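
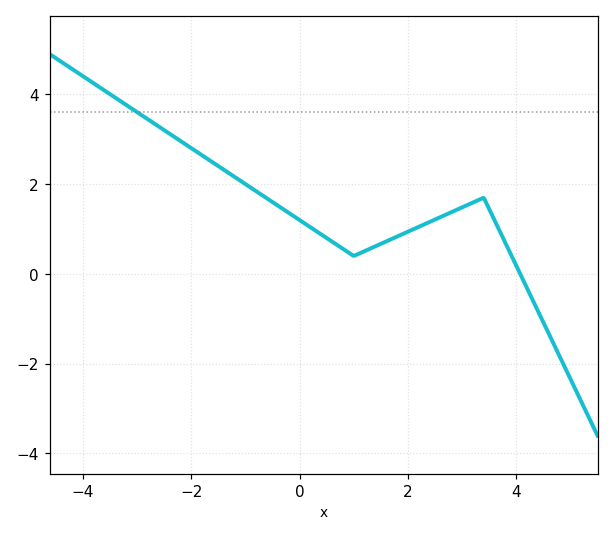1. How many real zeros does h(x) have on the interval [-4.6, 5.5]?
1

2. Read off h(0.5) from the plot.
0.801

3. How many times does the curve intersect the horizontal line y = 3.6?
1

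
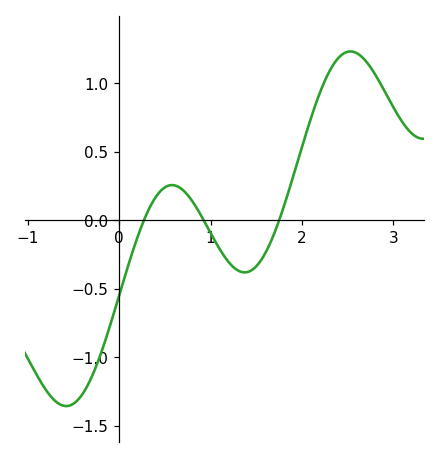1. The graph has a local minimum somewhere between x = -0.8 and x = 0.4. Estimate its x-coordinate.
-0.6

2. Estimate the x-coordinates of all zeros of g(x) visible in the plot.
0.3, 0.9, 1.8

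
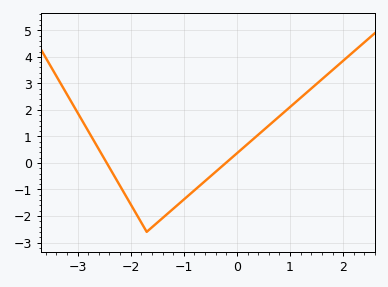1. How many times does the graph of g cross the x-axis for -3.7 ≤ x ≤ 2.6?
2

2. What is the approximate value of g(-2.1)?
-1.22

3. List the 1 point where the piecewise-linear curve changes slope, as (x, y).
(-1.7, -2.6)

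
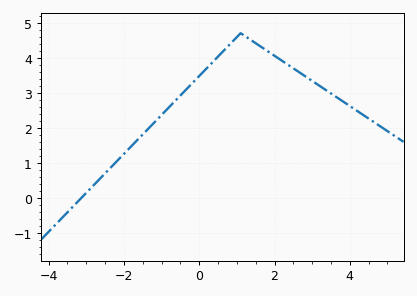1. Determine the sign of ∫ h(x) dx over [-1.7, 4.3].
positive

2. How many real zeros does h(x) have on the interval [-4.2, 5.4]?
1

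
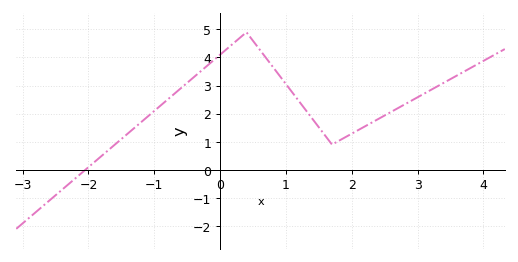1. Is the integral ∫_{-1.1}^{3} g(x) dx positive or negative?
positive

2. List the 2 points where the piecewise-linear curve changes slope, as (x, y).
(0.4, 4.9); (1.7, 0.9)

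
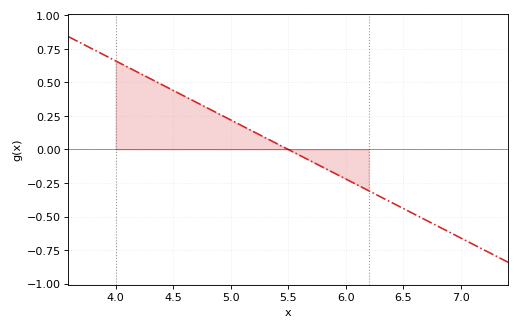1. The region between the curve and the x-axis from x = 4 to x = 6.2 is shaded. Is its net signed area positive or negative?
positive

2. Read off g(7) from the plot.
-0.66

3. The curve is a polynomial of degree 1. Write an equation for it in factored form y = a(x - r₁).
y = -0.44(x - 5.5)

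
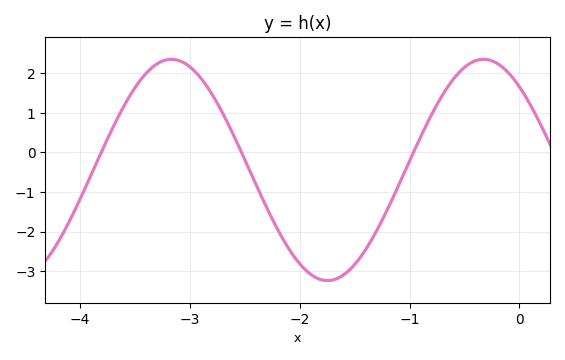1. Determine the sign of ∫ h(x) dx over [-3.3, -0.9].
negative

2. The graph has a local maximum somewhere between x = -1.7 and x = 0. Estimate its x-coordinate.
-0.326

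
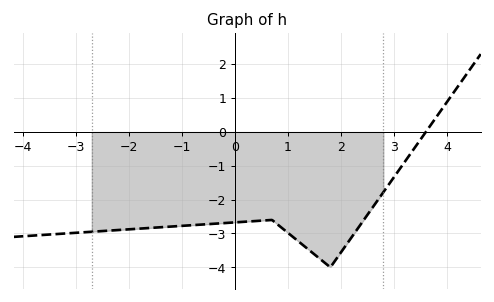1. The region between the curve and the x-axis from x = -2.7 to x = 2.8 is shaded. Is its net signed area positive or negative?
negative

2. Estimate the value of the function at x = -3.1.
-2.99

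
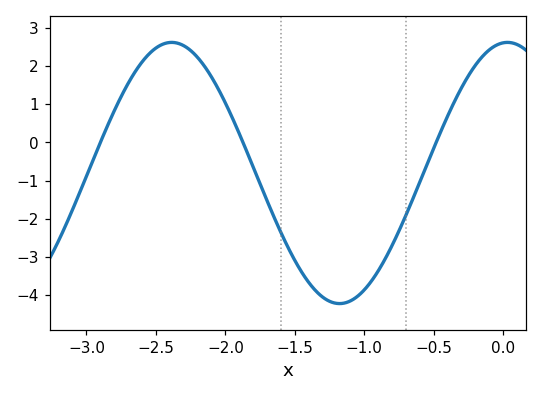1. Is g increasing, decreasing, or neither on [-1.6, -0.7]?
neither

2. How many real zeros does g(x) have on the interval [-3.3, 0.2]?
3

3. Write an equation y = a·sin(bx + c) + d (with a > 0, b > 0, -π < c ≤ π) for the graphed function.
y = 3.42sin(2.6x + 1.5) - 0.8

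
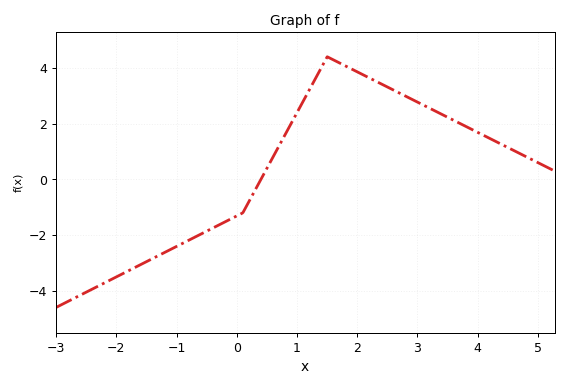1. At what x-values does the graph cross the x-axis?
0.4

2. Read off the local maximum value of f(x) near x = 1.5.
4.4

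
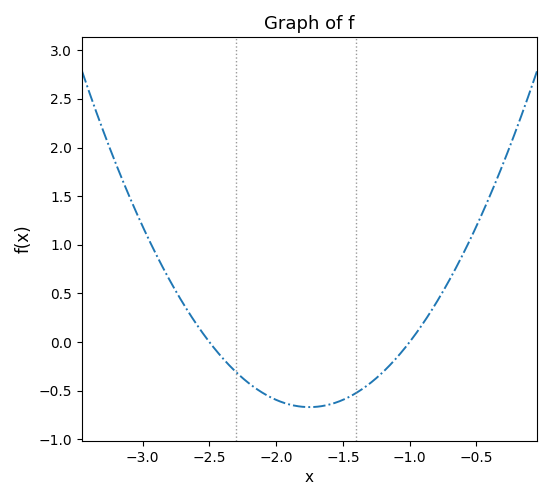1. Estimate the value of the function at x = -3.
1.2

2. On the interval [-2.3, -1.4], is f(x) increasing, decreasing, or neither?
neither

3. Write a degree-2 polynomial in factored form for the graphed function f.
y = 1.19(x + 2.5)(x + 1)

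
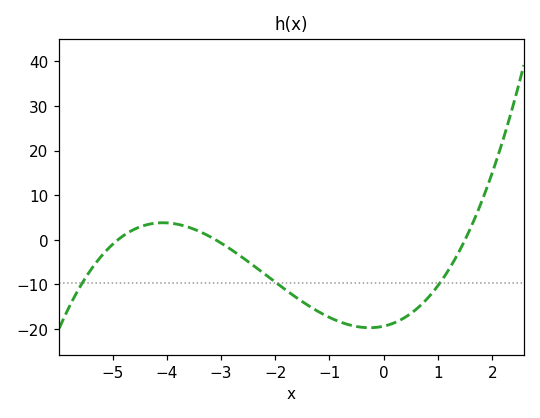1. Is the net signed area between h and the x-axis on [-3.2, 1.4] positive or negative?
negative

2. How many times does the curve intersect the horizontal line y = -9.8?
3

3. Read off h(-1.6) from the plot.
-13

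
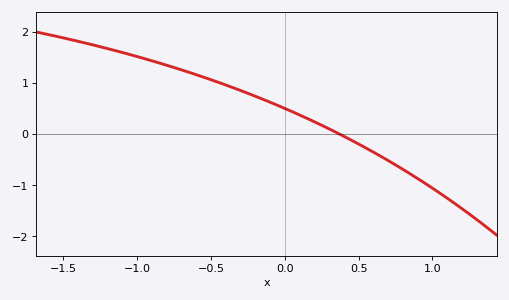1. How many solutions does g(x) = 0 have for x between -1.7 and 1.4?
1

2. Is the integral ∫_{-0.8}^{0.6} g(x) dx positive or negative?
positive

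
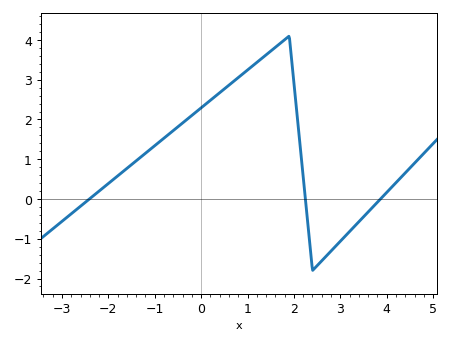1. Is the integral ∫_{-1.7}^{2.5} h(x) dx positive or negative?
positive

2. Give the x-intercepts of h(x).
-2.4, 2.2, 3.8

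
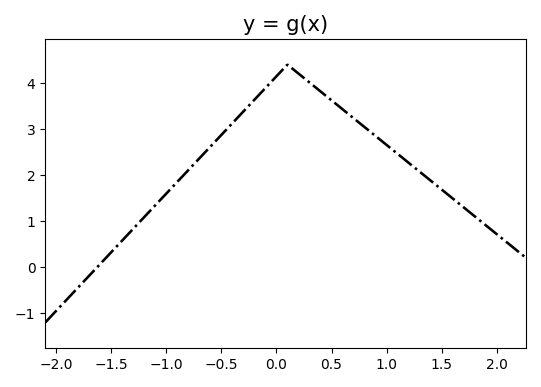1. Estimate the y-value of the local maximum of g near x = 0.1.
4.4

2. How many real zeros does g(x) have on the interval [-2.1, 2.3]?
1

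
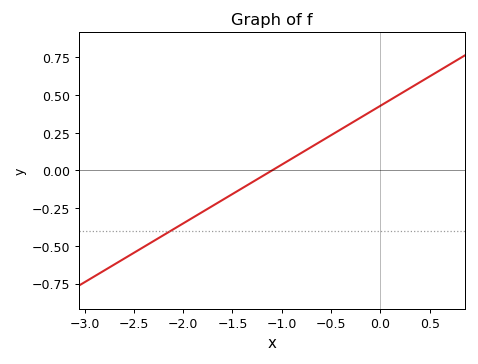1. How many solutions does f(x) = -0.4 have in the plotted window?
1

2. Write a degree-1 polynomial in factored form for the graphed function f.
y = 0.39(x + 1.1)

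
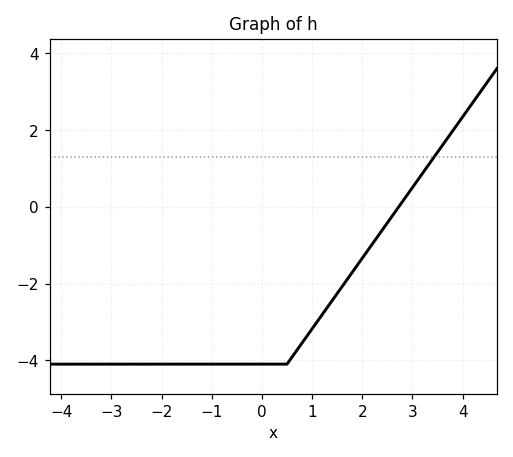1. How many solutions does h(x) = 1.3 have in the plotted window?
1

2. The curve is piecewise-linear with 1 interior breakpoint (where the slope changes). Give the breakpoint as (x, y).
(0.5, -4.1)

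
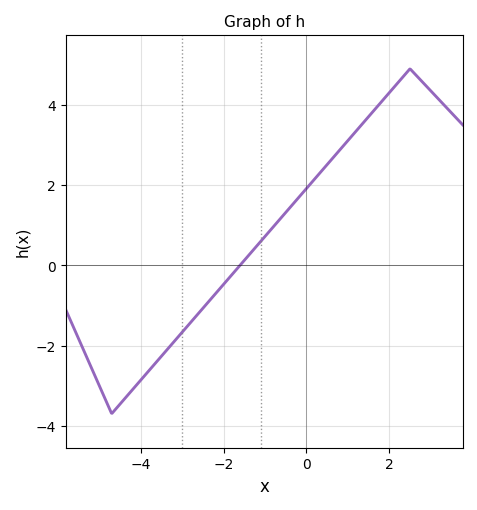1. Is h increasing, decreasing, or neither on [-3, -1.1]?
increasing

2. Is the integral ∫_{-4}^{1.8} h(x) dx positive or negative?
positive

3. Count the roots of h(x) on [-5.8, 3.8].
1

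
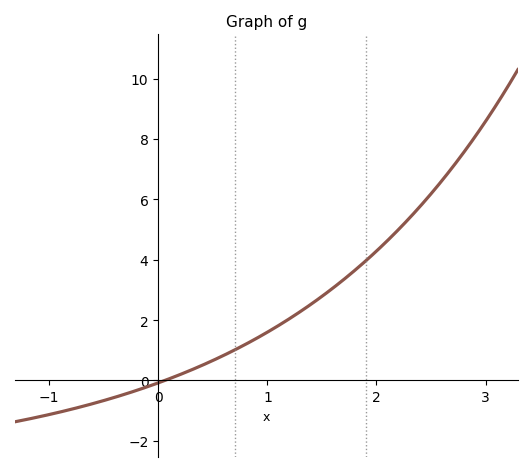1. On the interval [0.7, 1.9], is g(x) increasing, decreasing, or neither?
increasing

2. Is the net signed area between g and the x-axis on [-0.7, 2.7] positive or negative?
positive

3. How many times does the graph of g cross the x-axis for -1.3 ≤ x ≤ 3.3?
1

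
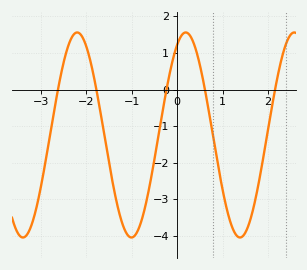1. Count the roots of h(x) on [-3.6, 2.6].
5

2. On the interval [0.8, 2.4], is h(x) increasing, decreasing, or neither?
neither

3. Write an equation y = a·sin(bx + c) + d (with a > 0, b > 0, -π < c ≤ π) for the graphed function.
y = 2.8sin(2.6x + 1.1) - 1.24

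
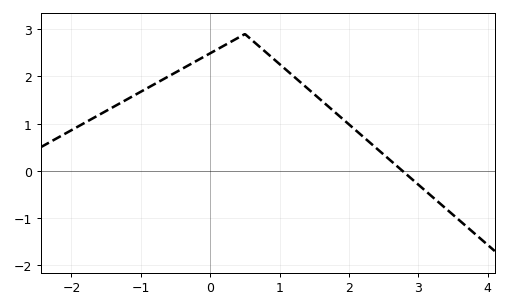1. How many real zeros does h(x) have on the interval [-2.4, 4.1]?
1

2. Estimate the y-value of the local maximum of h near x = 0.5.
2.9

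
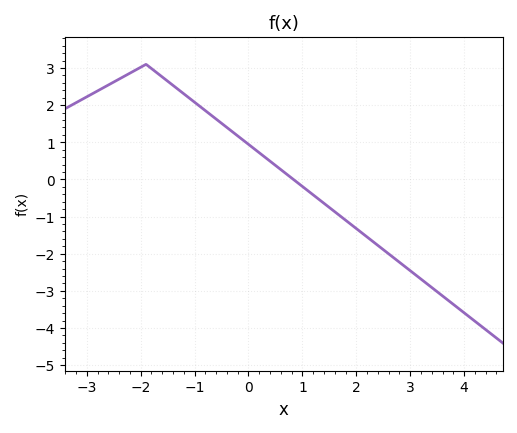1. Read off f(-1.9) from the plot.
3.1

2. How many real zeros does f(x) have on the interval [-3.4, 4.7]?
1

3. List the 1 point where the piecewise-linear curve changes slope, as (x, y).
(-1.9, 3.1)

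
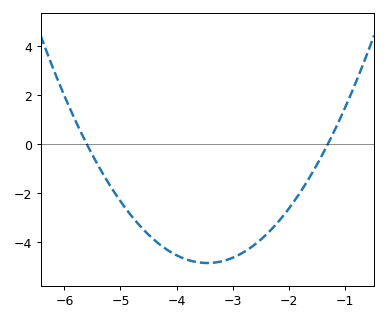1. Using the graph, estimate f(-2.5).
-4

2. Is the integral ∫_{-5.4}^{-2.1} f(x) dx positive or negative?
negative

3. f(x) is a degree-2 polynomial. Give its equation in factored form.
y = 1.05(x + 5.6)(x + 1.3)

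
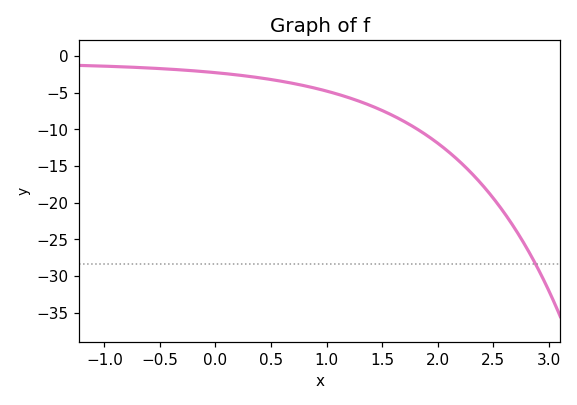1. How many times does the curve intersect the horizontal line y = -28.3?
1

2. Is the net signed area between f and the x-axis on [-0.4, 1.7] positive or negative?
negative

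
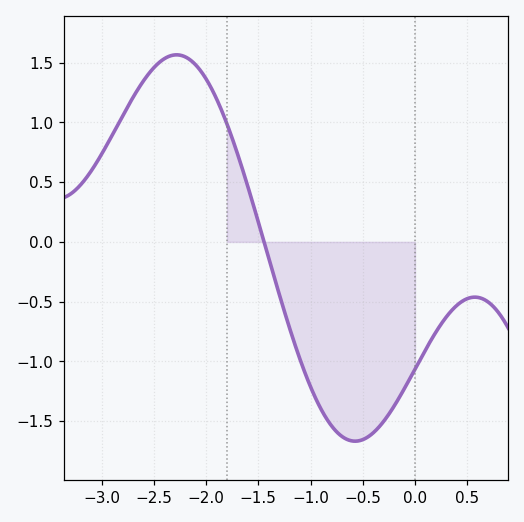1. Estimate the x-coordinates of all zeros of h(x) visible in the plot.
-1.4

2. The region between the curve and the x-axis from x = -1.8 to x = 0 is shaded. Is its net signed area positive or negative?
negative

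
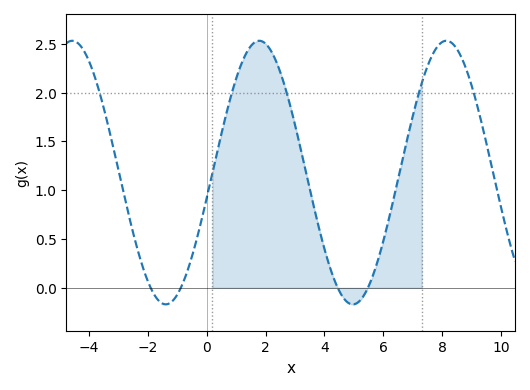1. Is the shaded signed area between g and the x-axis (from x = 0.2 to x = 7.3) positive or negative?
positive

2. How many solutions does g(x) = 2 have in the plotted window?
5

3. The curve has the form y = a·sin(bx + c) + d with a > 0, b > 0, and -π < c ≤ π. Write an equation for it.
y = 1.35sin(0.99x - 0.2) + 1.18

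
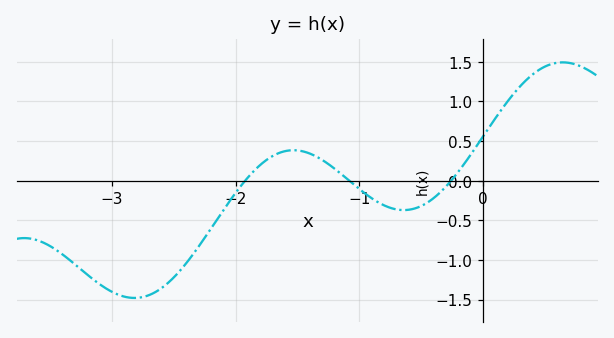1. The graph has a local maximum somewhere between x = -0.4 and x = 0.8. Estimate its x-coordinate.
0.6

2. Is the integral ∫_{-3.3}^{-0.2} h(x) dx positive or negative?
negative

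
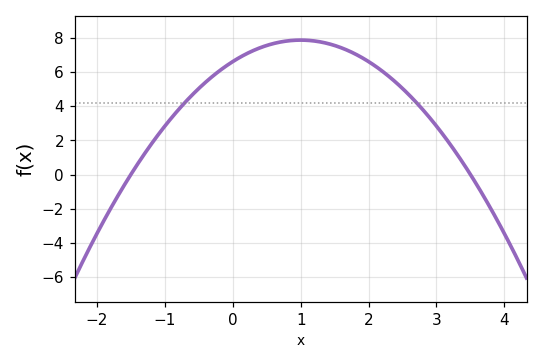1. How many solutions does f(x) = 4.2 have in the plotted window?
2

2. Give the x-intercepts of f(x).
-1.5, 3.5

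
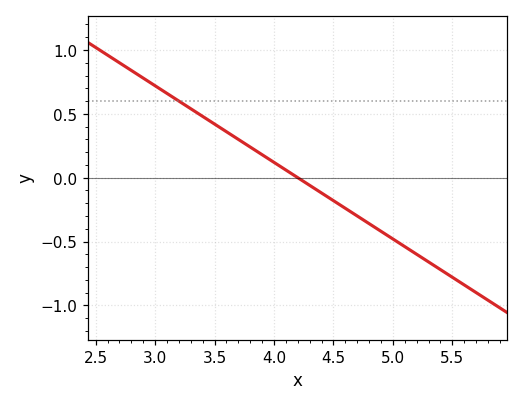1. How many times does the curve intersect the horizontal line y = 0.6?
1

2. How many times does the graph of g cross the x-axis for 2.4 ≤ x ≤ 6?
1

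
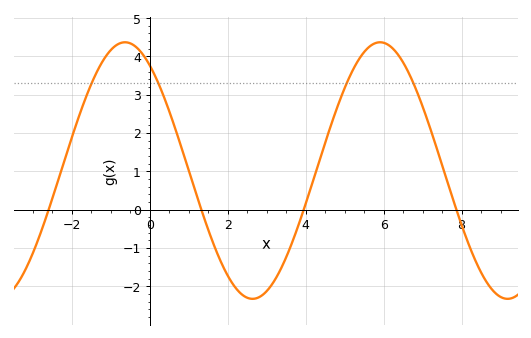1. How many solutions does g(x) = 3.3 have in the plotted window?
4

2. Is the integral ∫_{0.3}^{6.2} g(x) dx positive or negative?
positive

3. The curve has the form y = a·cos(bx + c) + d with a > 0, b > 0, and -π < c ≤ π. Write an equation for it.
y = 3.35cos(0.96x + 0.61) + 1.02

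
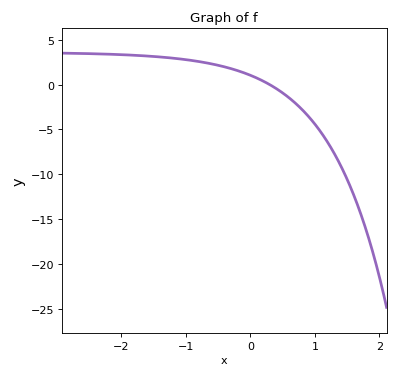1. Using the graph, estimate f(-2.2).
3.5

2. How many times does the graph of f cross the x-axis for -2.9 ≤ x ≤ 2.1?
1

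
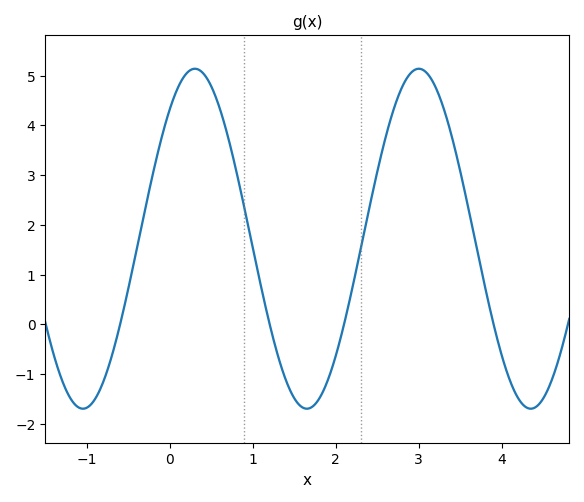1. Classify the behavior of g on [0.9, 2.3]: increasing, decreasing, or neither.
neither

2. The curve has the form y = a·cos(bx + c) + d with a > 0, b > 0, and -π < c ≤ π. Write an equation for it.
y = 3.42cos(2.33x - 0.712) + 1.72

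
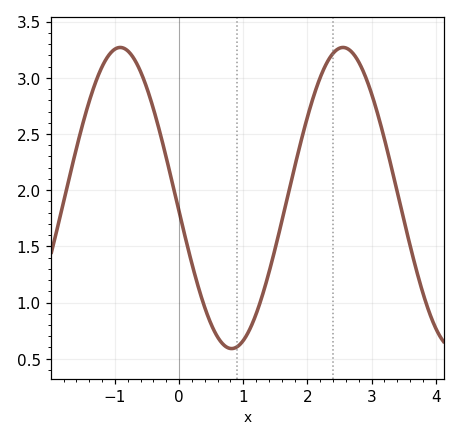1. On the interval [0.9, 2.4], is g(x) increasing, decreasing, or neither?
increasing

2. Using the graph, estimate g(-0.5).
2.91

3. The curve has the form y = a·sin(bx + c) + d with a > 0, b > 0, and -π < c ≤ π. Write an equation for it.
y = 1.34sin(1.81x - 3.05) + 1.93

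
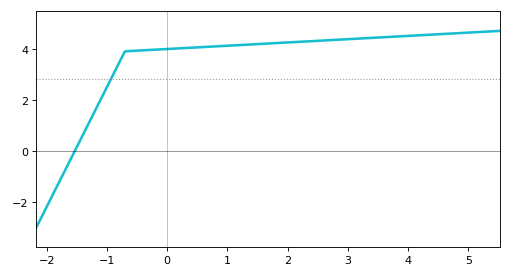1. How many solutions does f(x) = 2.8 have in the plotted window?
1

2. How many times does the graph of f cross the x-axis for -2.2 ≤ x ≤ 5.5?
1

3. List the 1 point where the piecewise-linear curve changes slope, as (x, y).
(-0.7, 3.9)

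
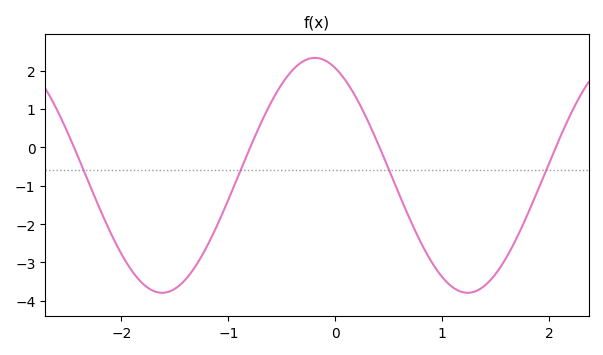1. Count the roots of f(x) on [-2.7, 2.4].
4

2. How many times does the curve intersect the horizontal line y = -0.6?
4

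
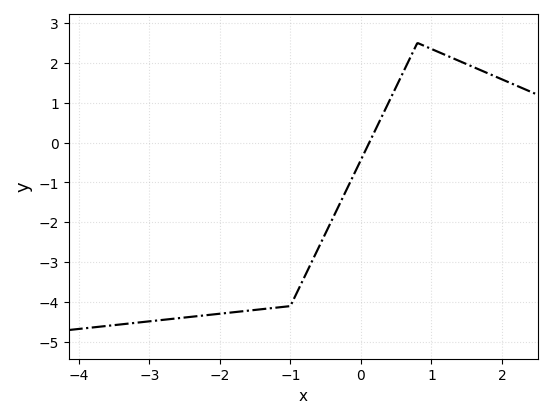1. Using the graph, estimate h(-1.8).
-4.3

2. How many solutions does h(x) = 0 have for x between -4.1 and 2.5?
1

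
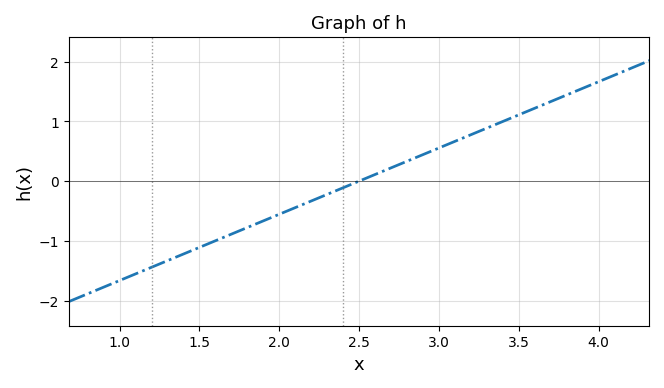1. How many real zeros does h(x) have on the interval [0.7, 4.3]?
1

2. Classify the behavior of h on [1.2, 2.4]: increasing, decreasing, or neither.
increasing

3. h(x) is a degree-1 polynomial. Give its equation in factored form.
y = 1.11(x - 2.5)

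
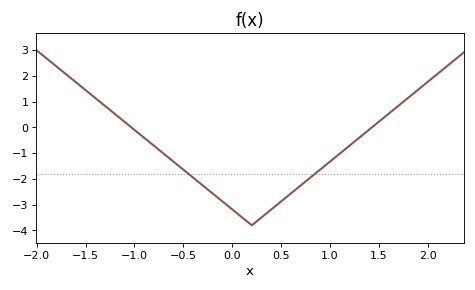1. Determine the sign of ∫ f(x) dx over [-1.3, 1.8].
negative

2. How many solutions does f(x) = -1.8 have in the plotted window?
2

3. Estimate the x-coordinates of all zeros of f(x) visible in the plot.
-1.03, 1.43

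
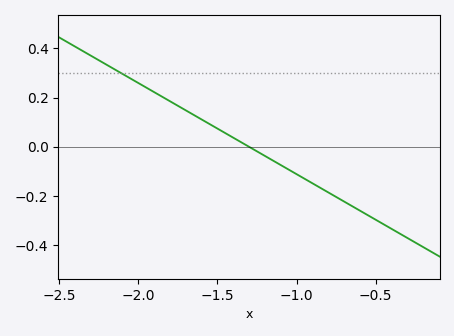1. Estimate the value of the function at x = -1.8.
0.18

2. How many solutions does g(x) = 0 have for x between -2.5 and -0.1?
1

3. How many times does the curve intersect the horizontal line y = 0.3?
1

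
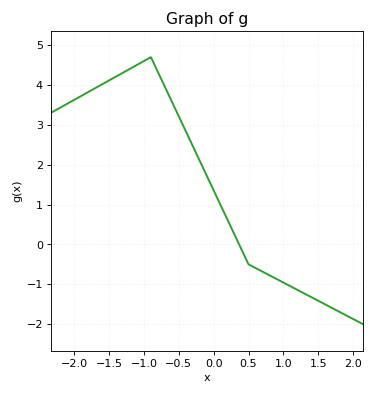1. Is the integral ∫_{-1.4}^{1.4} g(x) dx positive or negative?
positive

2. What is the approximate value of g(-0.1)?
1.73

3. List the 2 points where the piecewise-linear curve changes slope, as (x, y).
(-0.9, 4.7); (0.5, -0.5)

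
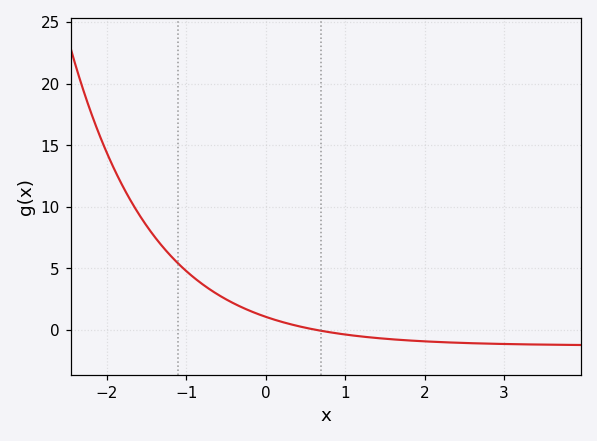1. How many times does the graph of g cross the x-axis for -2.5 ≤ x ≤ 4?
1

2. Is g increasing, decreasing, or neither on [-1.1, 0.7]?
decreasing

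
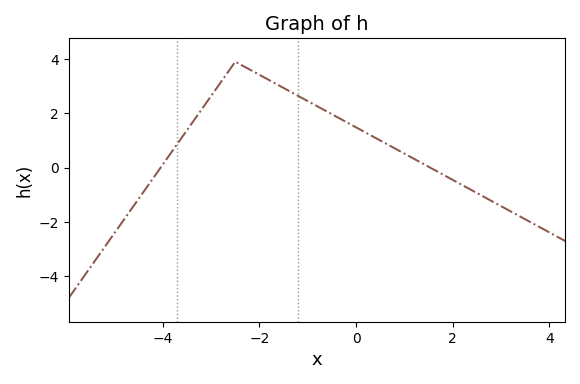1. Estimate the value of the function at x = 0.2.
1.2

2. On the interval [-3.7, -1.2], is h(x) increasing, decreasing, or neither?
neither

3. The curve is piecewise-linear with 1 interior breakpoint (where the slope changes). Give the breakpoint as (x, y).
(-2.5, 3.9)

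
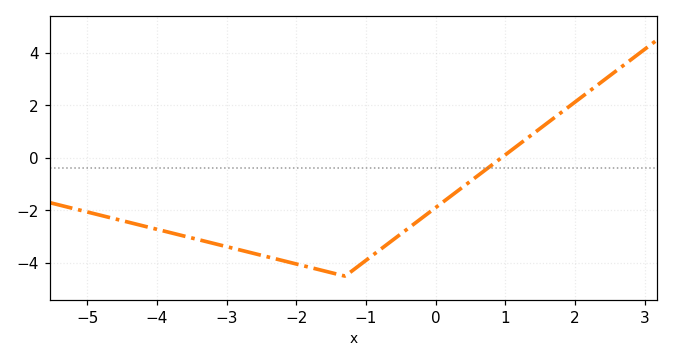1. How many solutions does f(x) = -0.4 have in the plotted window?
1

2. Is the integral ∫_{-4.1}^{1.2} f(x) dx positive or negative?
negative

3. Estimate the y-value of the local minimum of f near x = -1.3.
-4.4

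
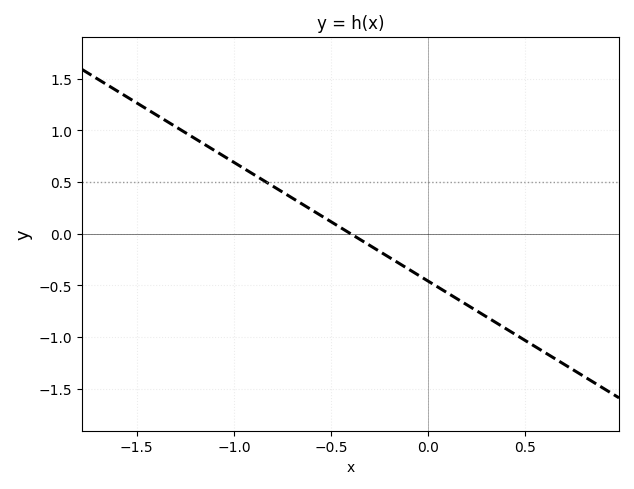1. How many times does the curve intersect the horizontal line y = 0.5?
1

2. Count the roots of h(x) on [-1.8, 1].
1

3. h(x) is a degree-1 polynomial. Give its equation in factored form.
y = -1.15(x + 0.4)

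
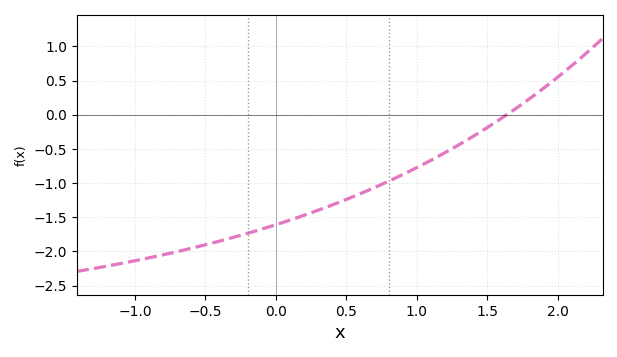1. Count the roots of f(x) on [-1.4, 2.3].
1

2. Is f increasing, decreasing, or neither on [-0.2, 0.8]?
increasing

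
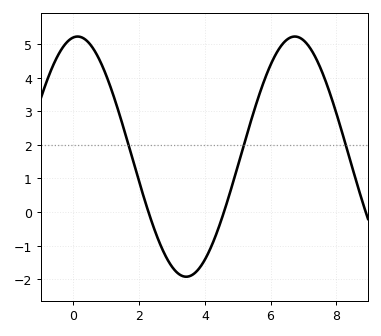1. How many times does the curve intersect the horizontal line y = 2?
3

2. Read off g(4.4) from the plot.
-0.515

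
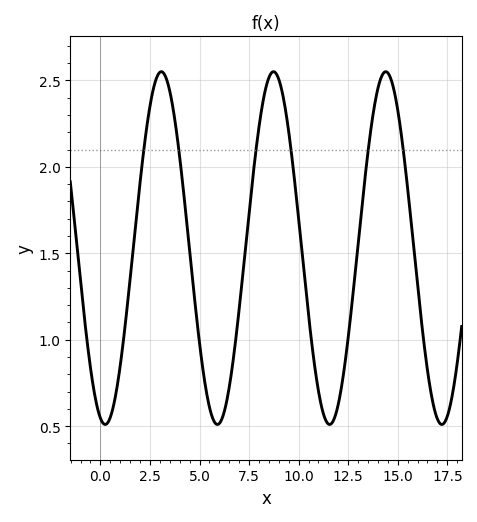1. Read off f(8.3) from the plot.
2.45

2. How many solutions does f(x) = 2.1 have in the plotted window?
6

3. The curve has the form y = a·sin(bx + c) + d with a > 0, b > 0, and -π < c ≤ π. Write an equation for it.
y = 1.02sin(1.1x - 1.8) + 1.53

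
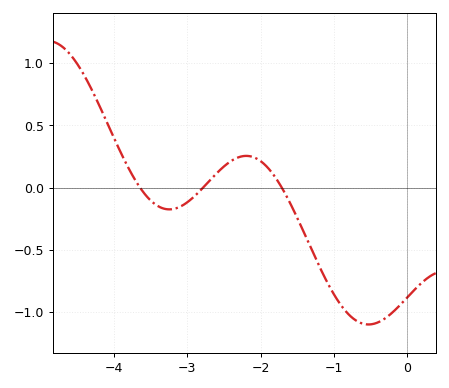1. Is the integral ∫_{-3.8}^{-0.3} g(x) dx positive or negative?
negative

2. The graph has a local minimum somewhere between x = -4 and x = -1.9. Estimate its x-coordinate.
-3.24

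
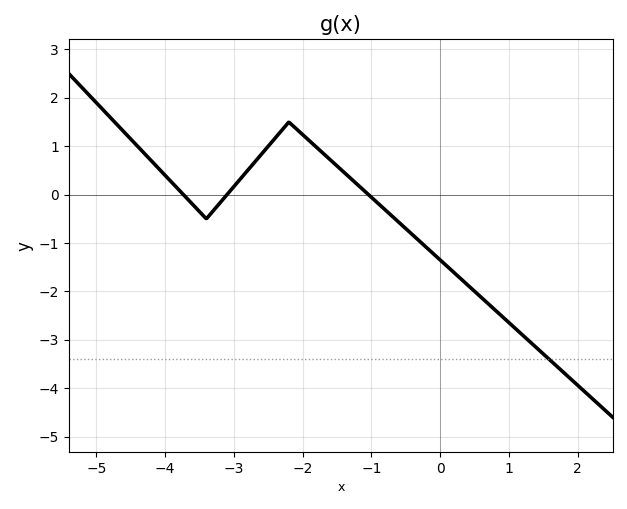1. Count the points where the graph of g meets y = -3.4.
1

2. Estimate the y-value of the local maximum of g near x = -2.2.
1.5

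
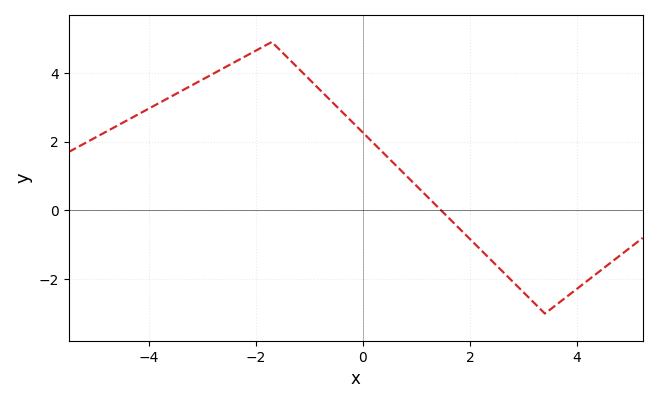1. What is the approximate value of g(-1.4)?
4.4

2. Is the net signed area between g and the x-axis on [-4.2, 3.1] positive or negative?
positive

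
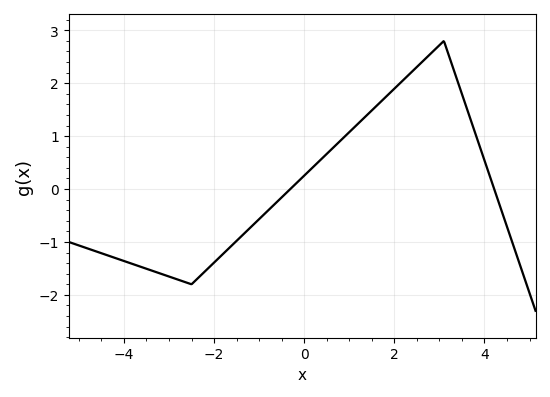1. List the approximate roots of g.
-0.4, 4.2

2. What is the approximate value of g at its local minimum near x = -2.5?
-1.8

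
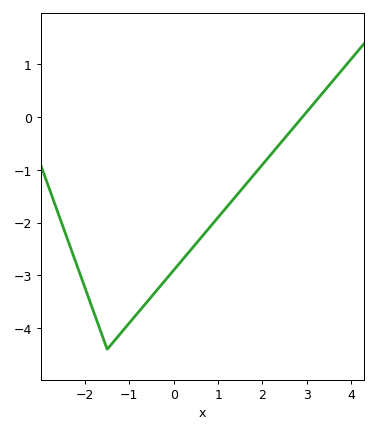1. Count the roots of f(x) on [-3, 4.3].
1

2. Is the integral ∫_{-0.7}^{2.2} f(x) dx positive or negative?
negative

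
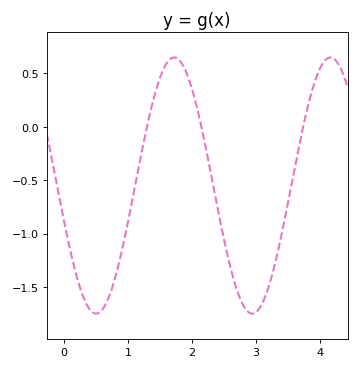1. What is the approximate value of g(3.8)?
0.15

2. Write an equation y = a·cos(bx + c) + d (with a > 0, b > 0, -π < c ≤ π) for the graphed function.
y = 1.2cos(2.6x + 1.8) - 0.55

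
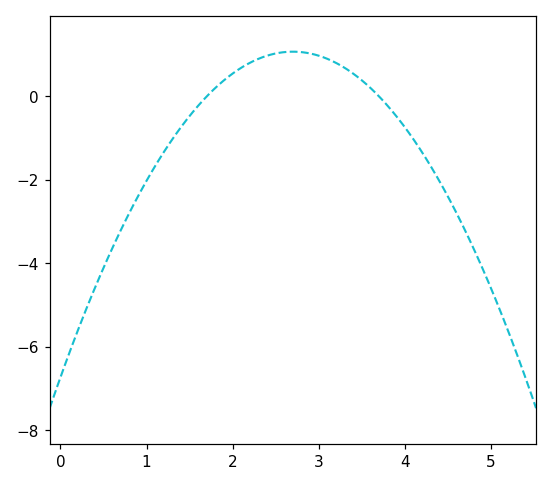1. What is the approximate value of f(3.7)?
0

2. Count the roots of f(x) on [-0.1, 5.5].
2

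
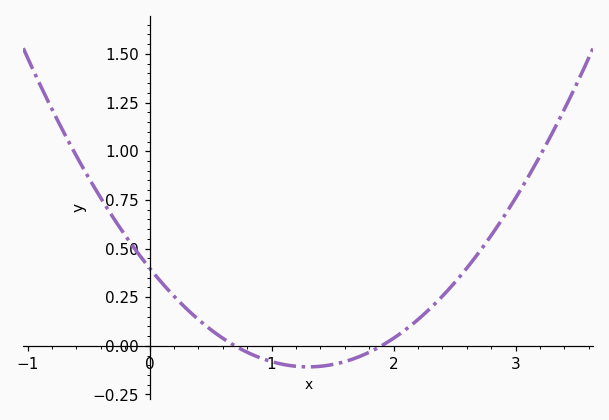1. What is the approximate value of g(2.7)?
0.48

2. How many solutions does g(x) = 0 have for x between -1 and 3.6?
2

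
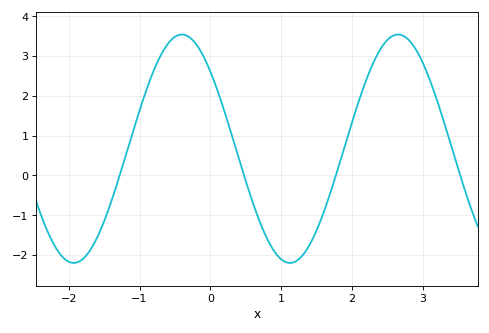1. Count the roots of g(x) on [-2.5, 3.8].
4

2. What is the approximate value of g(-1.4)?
-0.663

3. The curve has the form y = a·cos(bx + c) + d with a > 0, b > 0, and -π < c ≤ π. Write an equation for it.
y = 2.87cos(2.06x + 0.83) + 0.67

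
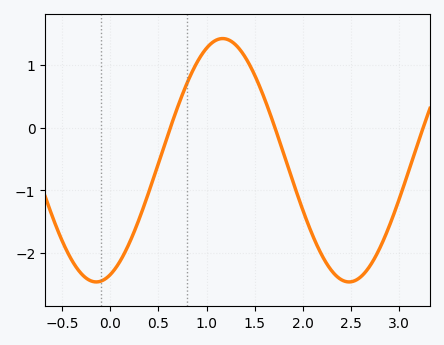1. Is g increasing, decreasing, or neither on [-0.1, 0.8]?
increasing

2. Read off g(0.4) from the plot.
-1.02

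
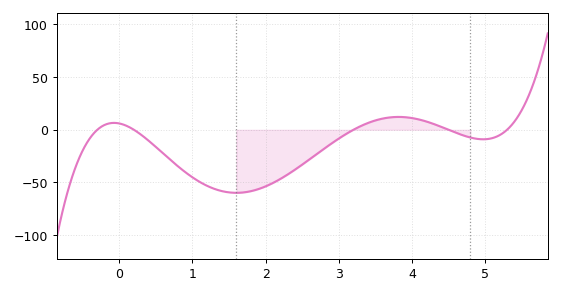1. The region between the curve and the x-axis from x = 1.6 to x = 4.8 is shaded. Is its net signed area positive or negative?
negative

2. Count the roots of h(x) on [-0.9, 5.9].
5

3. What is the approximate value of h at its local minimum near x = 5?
-10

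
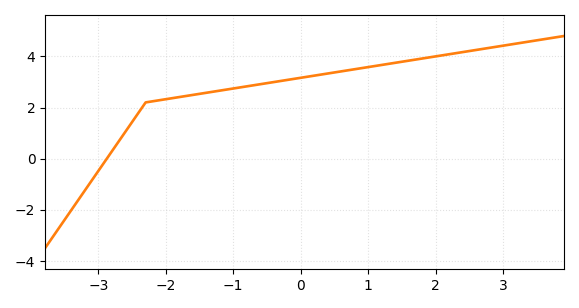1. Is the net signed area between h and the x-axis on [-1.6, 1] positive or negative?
positive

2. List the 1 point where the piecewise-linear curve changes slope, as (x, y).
(-2.3, 2.2)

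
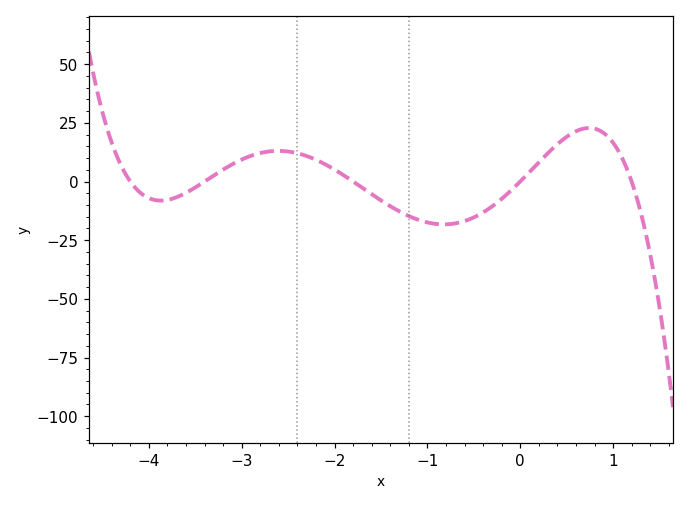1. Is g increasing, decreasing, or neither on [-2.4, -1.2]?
decreasing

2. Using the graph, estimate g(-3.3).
2.59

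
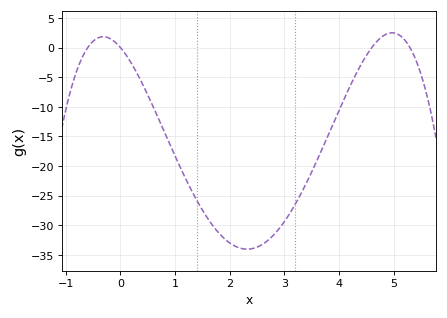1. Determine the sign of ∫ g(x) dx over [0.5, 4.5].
negative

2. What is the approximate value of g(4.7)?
1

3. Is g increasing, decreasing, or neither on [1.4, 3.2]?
neither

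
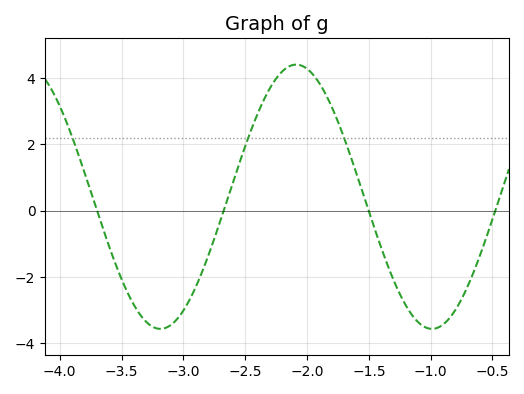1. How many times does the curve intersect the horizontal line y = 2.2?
3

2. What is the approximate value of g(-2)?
4.28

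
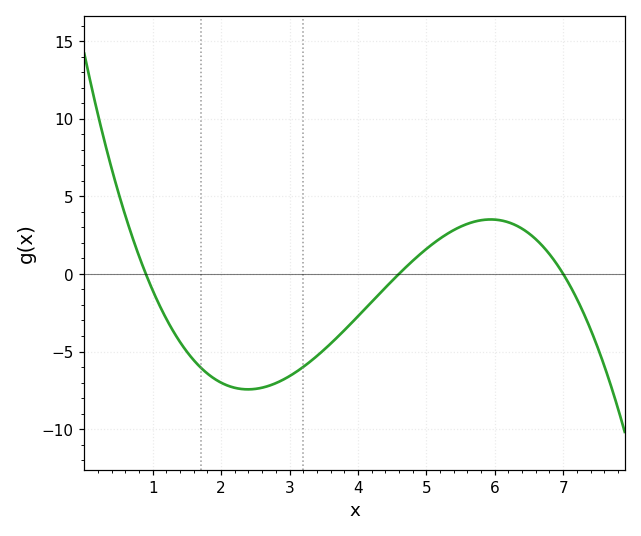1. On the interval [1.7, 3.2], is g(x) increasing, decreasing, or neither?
neither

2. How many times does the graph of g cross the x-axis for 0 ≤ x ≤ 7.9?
3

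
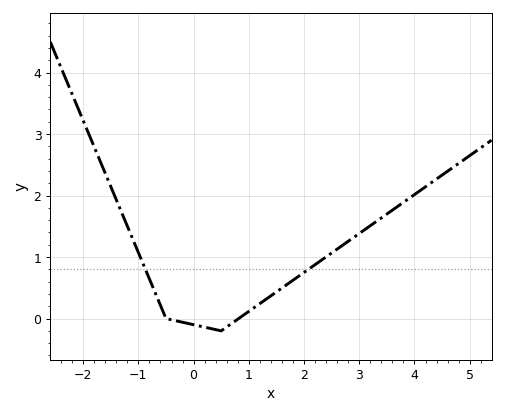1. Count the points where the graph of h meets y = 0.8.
2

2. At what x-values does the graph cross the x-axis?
-0.4, 0.8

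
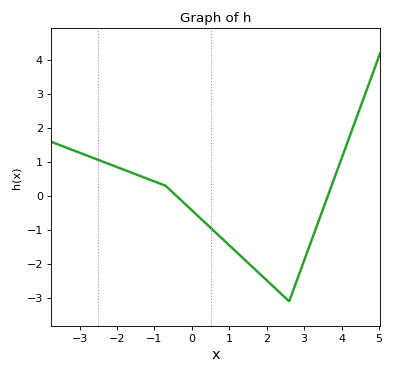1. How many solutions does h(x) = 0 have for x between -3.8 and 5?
2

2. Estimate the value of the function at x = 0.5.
-0.9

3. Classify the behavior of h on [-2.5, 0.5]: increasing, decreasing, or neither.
decreasing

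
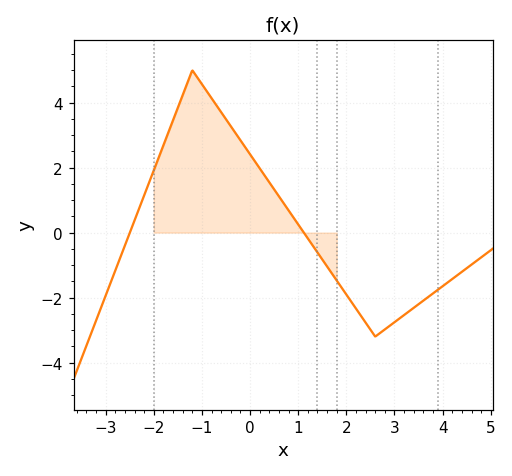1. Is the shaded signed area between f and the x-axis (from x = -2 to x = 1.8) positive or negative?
positive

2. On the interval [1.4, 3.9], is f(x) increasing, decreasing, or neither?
neither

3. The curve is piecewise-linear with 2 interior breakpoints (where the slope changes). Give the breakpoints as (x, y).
(-1.2, 5); (2.6, -3.2)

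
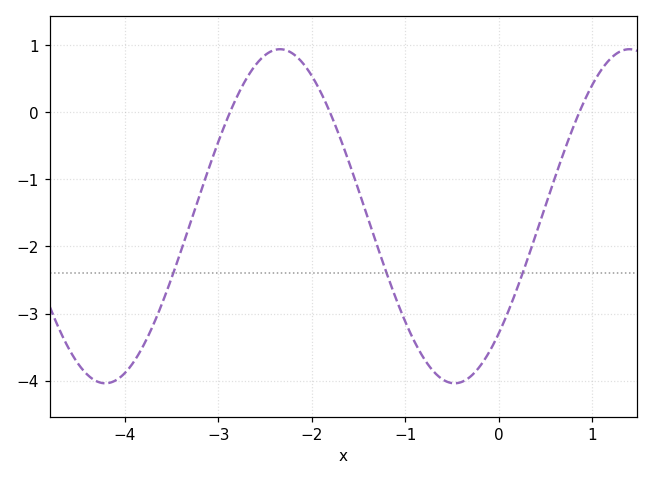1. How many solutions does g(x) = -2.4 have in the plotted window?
3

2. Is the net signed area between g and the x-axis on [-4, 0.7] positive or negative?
negative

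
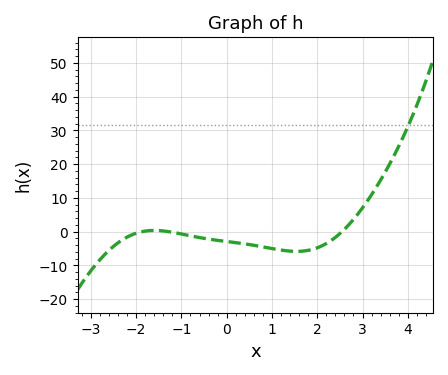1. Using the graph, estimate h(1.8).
-6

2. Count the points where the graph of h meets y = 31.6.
1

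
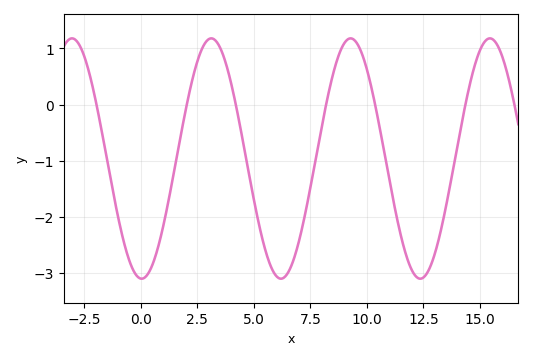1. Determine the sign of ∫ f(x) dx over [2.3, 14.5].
negative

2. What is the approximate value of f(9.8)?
0.9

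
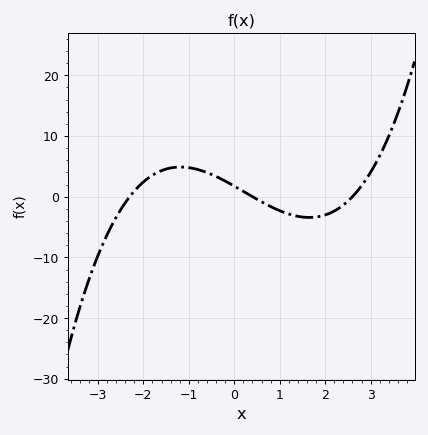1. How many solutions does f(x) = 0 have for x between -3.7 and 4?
3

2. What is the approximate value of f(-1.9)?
3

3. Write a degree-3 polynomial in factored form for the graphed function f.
y = 0.73(x + 2.3)(x - 0.4)(x - 2.6)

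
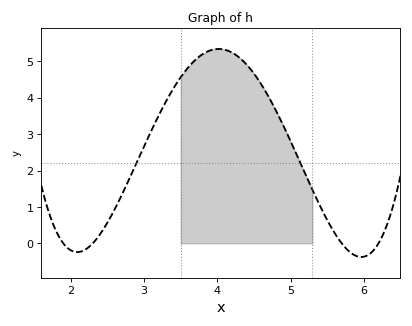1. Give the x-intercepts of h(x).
1.9, 2.3, 5.7, 6.2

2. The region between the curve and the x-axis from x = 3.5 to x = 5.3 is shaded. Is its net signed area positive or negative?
positive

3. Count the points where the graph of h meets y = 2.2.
2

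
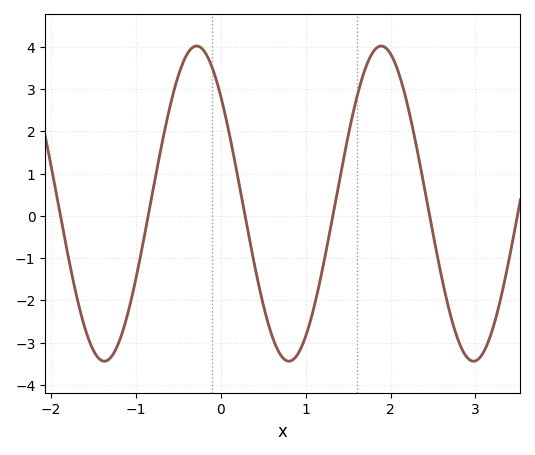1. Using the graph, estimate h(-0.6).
2.57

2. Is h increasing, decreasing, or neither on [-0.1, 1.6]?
neither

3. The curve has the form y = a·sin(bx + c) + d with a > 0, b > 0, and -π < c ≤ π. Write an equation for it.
y = 3.73sin(2.89x + 2.39) + 0.29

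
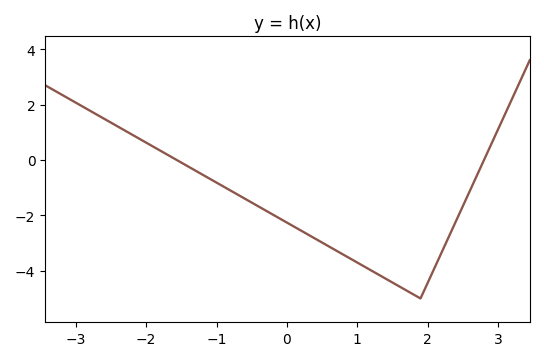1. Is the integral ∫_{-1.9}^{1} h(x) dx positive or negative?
negative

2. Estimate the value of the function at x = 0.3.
-2.69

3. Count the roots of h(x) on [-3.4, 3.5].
2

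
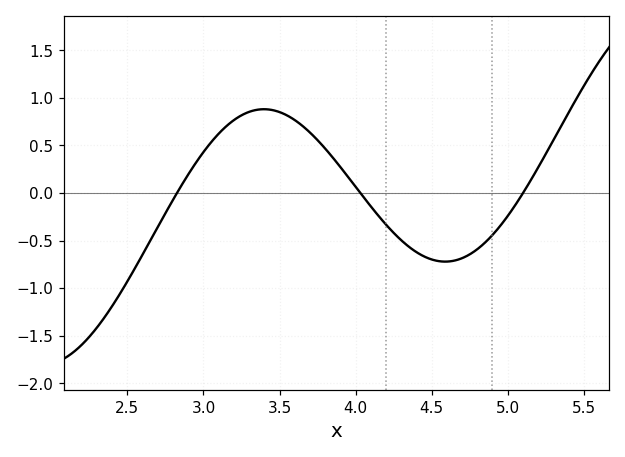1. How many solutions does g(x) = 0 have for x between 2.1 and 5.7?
3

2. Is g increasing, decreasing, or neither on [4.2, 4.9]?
neither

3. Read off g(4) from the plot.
0.066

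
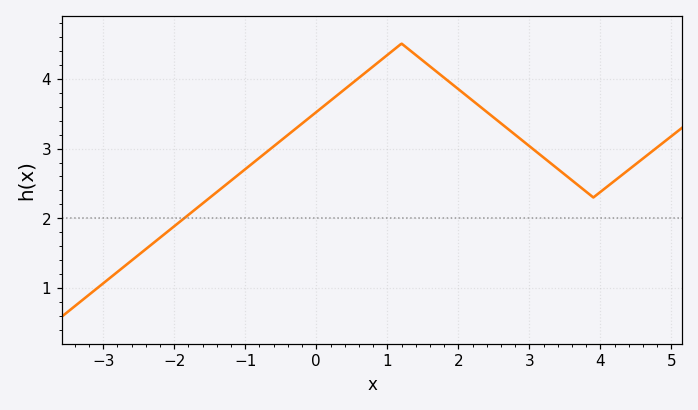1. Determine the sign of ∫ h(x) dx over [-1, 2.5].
positive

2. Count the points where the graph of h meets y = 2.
1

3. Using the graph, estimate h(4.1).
2.46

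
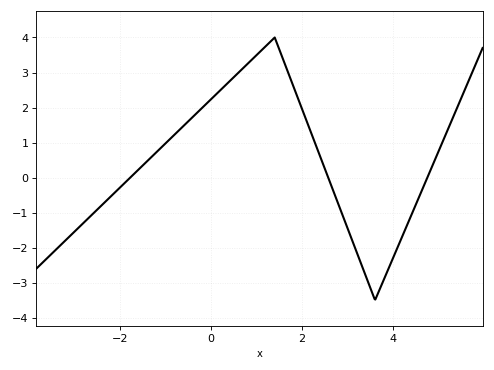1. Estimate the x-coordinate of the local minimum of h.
3.6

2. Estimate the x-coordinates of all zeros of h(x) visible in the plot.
-1.8, 2.6, 4.8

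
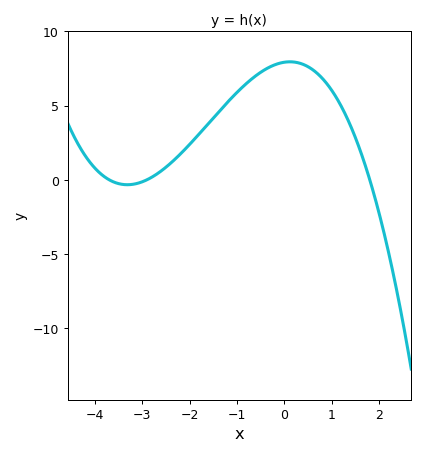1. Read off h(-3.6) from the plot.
0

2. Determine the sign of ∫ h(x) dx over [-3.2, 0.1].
positive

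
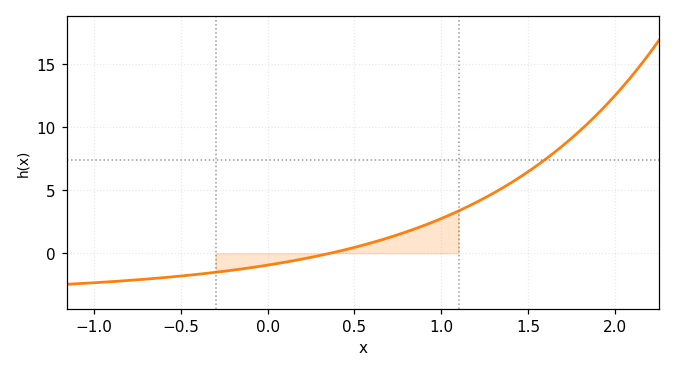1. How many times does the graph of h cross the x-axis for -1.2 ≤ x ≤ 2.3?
1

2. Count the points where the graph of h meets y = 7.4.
1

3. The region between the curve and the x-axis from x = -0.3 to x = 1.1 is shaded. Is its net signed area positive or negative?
positive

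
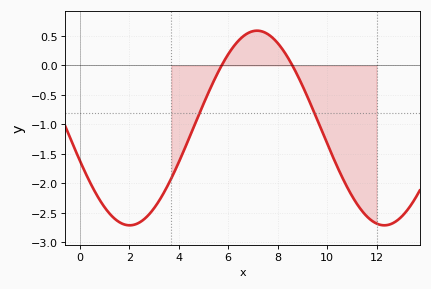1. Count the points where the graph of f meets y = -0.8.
2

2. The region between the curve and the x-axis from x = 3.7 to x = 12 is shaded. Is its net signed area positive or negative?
negative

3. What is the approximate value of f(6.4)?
0.4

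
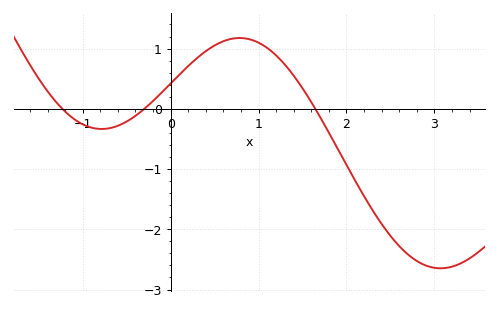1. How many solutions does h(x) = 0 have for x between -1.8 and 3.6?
3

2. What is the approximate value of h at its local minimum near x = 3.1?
-2.65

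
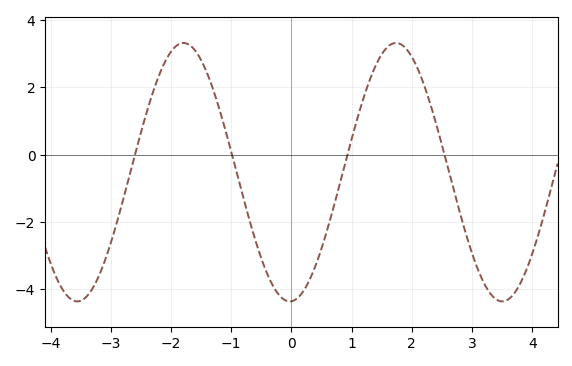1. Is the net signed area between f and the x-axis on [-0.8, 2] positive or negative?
negative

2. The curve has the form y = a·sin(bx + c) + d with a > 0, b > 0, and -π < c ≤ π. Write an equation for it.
y = 3.84sin(1.78x - 1.52) - 0.52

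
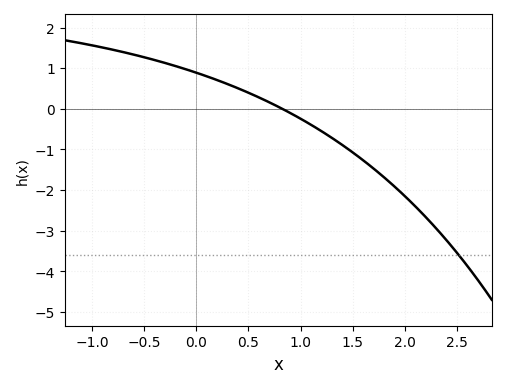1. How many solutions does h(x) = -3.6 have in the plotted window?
1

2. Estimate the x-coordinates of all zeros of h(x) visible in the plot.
0.826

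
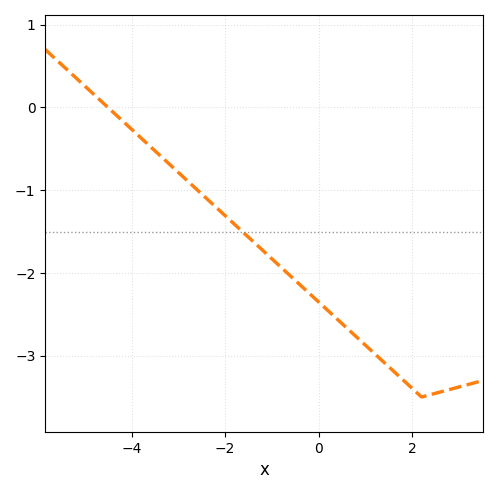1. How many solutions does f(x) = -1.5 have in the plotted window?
1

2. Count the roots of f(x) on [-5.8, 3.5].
1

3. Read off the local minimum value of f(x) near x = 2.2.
-3.5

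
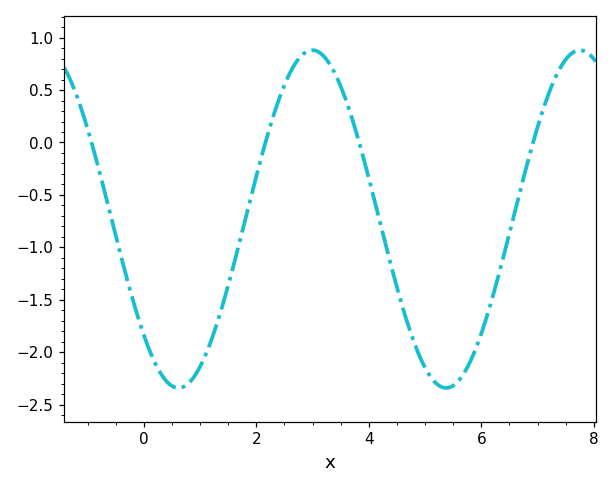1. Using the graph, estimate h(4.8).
-1.9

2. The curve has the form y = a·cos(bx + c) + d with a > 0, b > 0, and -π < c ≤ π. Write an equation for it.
y = 1.61cos(1.3x + 2.3) - 0.73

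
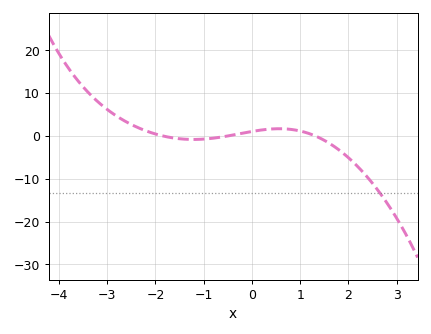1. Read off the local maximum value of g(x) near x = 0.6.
1.66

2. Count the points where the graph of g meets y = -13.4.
1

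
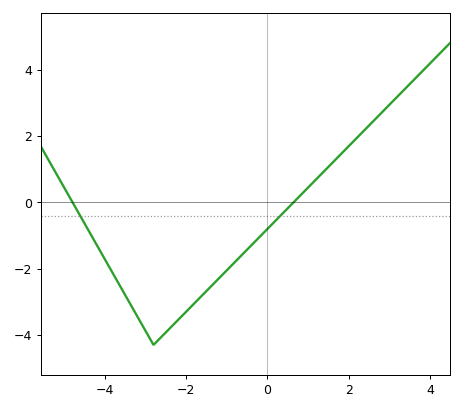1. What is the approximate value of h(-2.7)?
-4.18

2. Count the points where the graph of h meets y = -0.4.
2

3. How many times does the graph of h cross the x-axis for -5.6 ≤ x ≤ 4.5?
2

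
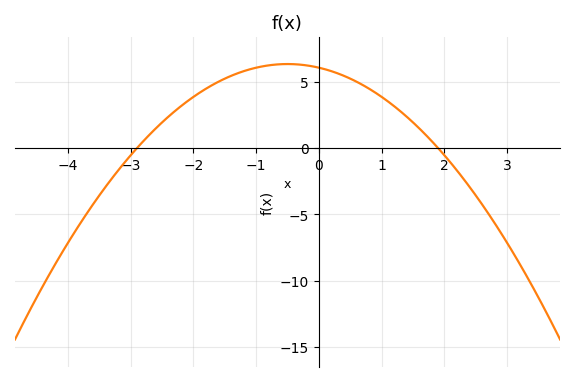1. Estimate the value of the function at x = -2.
3.86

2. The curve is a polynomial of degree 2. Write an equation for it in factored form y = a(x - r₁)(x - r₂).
y = -1.1(x + 2.9)(x - 1.9)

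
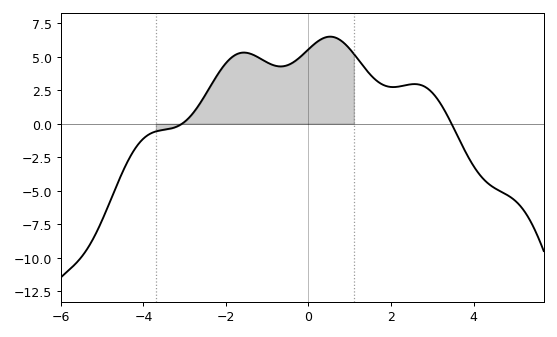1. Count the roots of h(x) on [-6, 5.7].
2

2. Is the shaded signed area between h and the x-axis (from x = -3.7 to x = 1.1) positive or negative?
positive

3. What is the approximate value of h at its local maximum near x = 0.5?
6.49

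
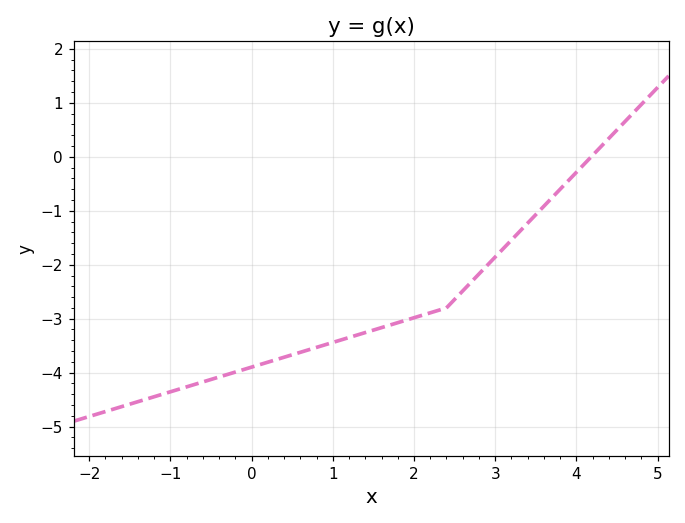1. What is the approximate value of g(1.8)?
-3.1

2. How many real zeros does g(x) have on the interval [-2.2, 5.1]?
1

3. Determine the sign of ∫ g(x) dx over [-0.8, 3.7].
negative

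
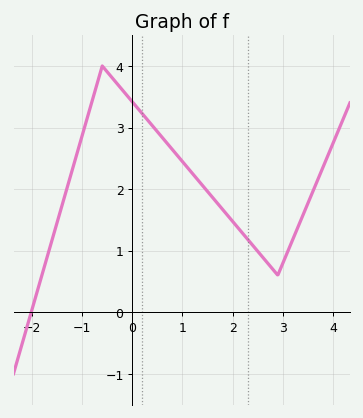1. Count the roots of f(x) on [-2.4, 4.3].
1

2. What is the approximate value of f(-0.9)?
3.15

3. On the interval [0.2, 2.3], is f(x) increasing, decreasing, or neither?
decreasing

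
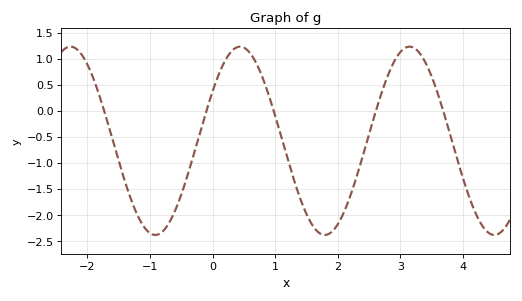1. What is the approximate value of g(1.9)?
-2.33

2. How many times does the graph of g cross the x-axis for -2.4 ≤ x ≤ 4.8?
5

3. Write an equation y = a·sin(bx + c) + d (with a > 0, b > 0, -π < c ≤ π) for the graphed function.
y = 1.81sin(2.32x + 0.552) - 0.58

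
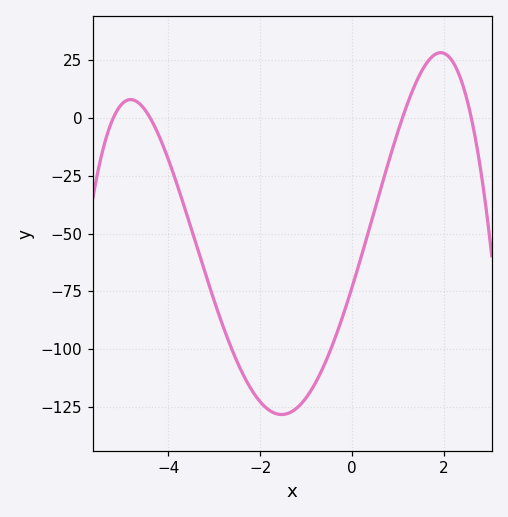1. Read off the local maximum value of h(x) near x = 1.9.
28.1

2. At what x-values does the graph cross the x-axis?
-5.2, -4.4, 1.1, 2.6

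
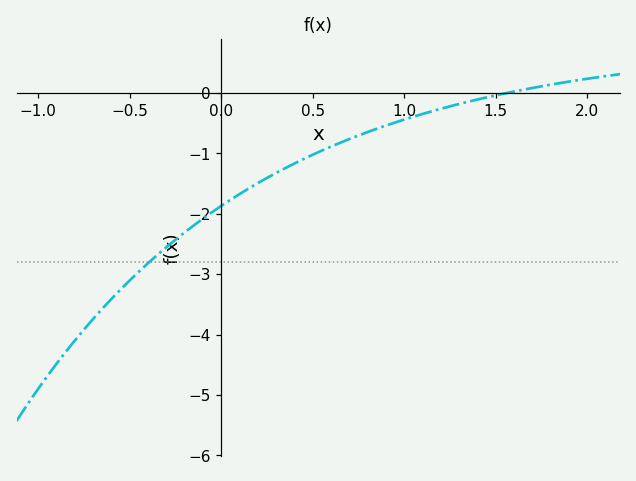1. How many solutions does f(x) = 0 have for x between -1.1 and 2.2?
1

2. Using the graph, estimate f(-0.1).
-2.1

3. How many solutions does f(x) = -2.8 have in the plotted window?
1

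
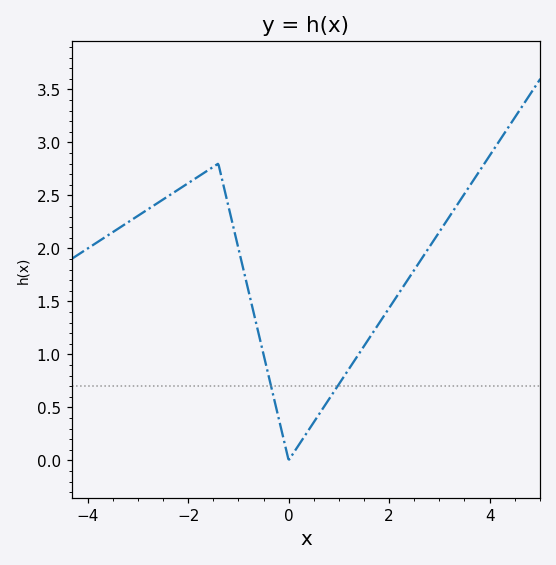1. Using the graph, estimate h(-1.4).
2.8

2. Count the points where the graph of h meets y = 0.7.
2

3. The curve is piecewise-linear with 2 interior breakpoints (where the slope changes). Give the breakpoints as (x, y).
(-1.4, 2.8); (0, 0)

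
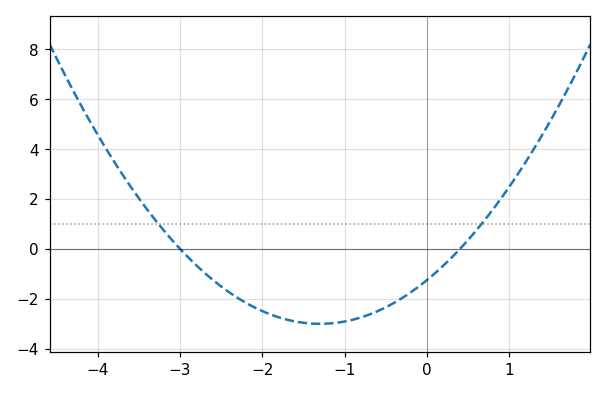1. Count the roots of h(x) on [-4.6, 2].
2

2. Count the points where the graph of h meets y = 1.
2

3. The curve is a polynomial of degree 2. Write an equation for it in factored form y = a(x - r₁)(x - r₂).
y = 1.04(x + 3)(x - 0.4)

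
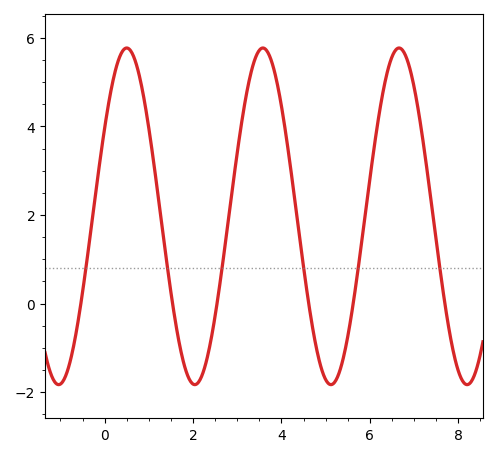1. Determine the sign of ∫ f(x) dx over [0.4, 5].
positive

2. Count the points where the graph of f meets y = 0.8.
6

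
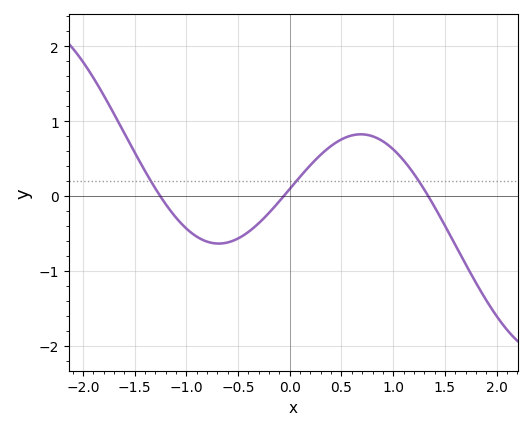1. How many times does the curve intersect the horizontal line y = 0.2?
3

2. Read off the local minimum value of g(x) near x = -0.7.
-0.636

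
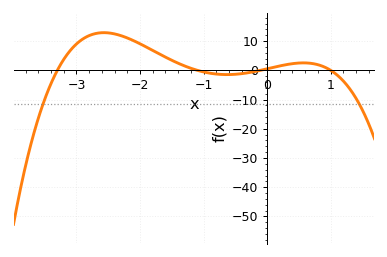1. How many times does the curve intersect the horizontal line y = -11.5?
2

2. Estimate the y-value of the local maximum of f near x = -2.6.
13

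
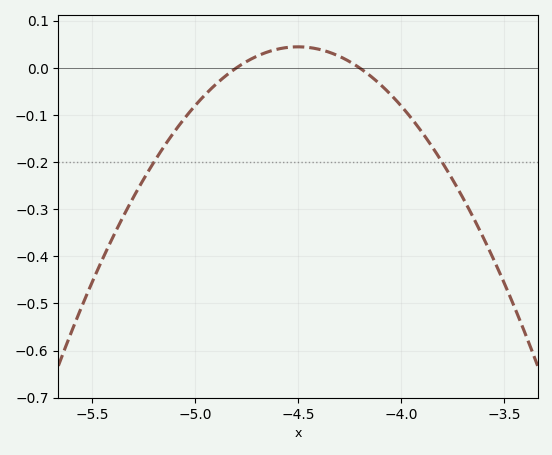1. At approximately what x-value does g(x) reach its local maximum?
-4.5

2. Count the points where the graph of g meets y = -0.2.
2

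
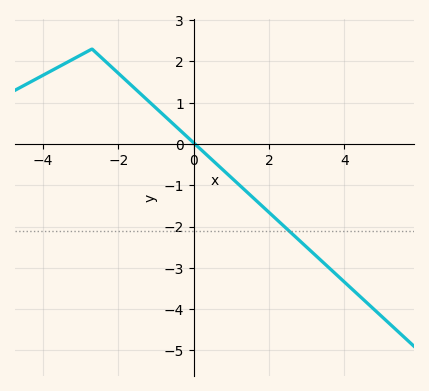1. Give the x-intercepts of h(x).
0.031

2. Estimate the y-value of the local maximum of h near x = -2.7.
2.3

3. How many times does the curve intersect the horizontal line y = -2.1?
1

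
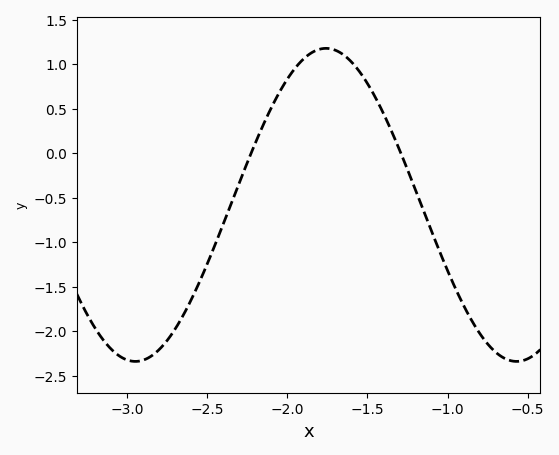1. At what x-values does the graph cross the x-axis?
-2.25, -1.3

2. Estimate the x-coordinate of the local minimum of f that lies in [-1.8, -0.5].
-0.55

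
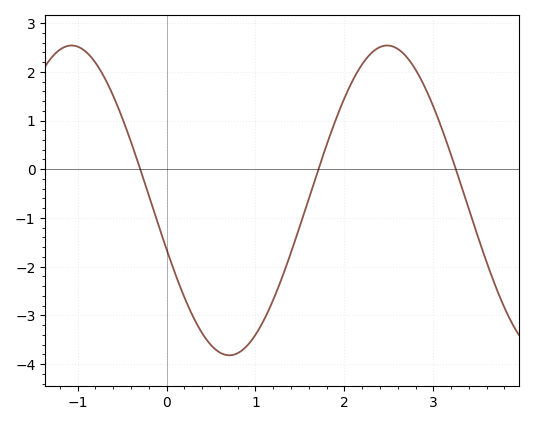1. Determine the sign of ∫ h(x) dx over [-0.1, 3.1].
negative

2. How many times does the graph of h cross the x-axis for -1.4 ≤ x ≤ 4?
3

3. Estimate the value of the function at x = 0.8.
-3.78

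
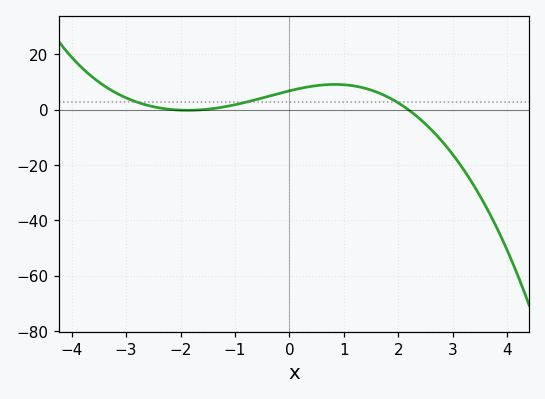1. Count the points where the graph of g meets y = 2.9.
3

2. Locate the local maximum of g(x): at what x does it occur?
0.834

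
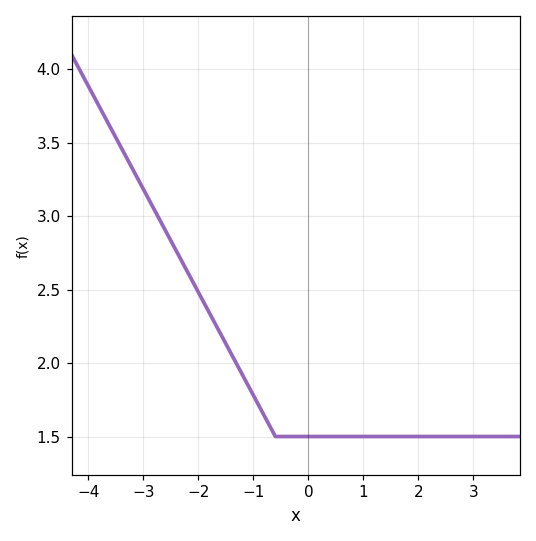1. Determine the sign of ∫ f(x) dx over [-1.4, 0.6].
positive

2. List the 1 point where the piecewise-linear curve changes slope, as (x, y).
(-0.6, 1.5)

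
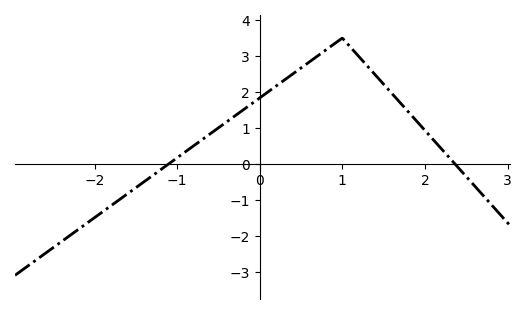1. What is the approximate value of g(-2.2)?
-1.83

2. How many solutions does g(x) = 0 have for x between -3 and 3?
2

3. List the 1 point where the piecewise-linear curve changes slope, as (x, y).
(1, 3.5)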